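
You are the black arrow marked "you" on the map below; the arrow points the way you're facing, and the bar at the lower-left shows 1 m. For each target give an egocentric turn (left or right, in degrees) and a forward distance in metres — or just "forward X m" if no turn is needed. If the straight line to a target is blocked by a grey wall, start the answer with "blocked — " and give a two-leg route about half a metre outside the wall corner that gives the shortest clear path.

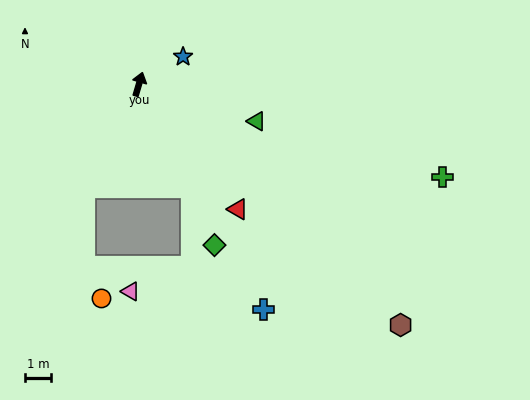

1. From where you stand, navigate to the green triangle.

turn right 91°, forward 4.7 m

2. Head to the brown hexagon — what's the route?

turn right 116°, forward 13.6 m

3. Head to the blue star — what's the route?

turn right 42°, forward 2.0 m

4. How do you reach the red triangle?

turn right 125°, forward 6.1 m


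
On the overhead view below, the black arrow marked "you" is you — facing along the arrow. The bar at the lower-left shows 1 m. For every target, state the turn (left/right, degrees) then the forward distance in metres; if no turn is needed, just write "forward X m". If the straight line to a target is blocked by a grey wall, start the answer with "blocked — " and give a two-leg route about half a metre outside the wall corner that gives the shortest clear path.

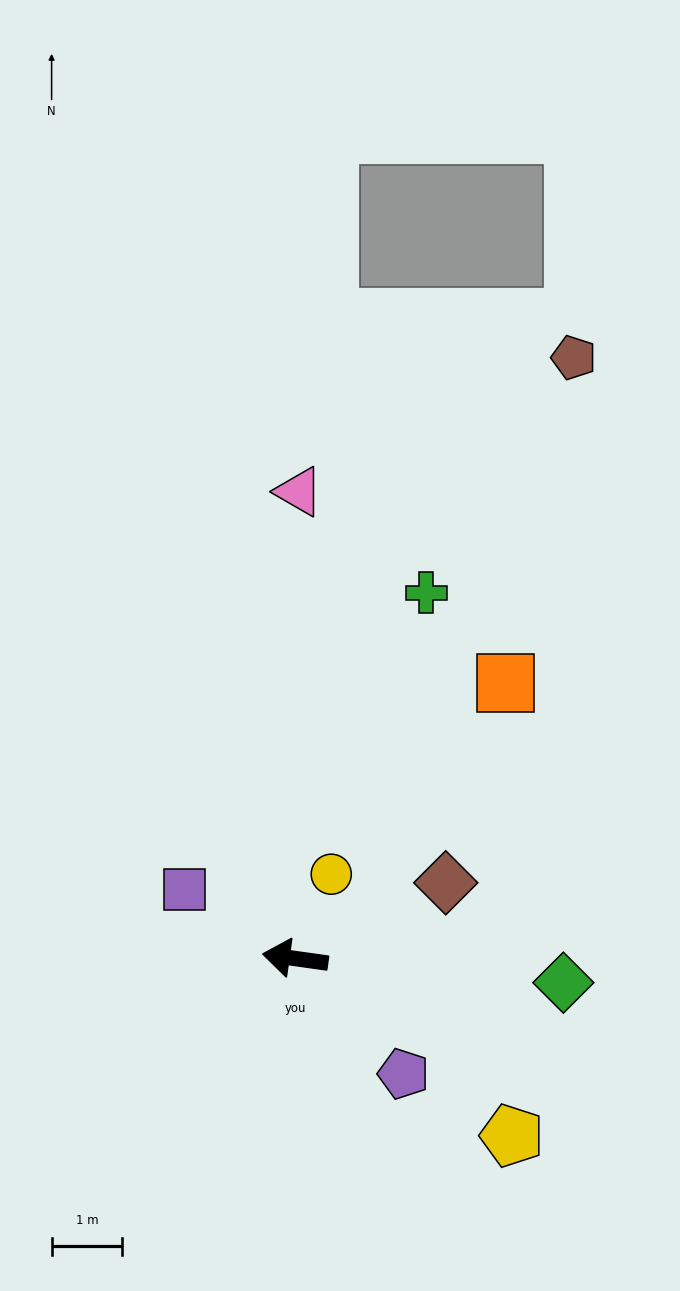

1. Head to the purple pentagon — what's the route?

turn left 141°, forward 2.2 m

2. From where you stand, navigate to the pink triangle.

turn right 82°, forward 6.6 m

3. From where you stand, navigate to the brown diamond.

turn right 145°, forward 2.4 m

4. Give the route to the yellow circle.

turn right 105°, forward 1.3 m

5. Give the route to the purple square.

turn right 24°, forward 1.8 m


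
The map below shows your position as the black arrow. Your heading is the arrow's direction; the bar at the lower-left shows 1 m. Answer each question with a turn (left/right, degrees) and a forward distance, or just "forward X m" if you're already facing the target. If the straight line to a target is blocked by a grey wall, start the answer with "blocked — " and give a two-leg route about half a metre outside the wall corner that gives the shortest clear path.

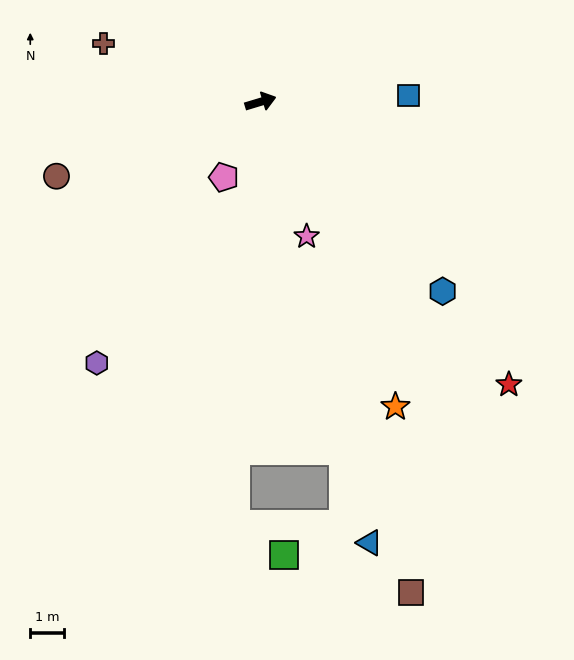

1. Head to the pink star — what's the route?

turn right 88°, forward 4.3 m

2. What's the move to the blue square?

turn right 14°, forward 4.4 m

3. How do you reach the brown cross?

turn left 143°, forward 5.0 m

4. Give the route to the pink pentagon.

turn right 133°, forward 2.5 m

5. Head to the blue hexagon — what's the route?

turn right 63°, forward 7.9 m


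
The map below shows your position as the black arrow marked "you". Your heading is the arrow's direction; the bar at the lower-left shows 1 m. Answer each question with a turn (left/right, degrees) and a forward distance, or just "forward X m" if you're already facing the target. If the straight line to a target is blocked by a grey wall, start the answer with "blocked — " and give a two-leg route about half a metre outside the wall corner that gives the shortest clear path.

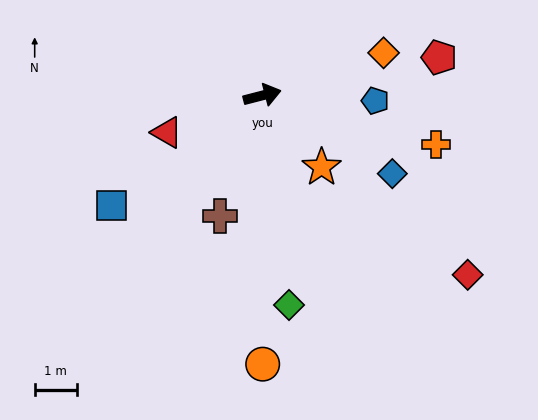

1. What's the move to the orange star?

turn right 65°, forward 2.2 m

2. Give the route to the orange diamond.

turn left 5°, forward 3.1 m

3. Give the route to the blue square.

turn right 158°, forward 4.5 m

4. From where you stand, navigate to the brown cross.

turn right 124°, forward 3.0 m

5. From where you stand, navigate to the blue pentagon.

turn right 17°, forward 2.7 m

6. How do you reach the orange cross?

turn right 30°, forward 4.3 m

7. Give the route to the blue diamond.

turn right 45°, forward 3.6 m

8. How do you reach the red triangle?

turn right 173°, forward 2.4 m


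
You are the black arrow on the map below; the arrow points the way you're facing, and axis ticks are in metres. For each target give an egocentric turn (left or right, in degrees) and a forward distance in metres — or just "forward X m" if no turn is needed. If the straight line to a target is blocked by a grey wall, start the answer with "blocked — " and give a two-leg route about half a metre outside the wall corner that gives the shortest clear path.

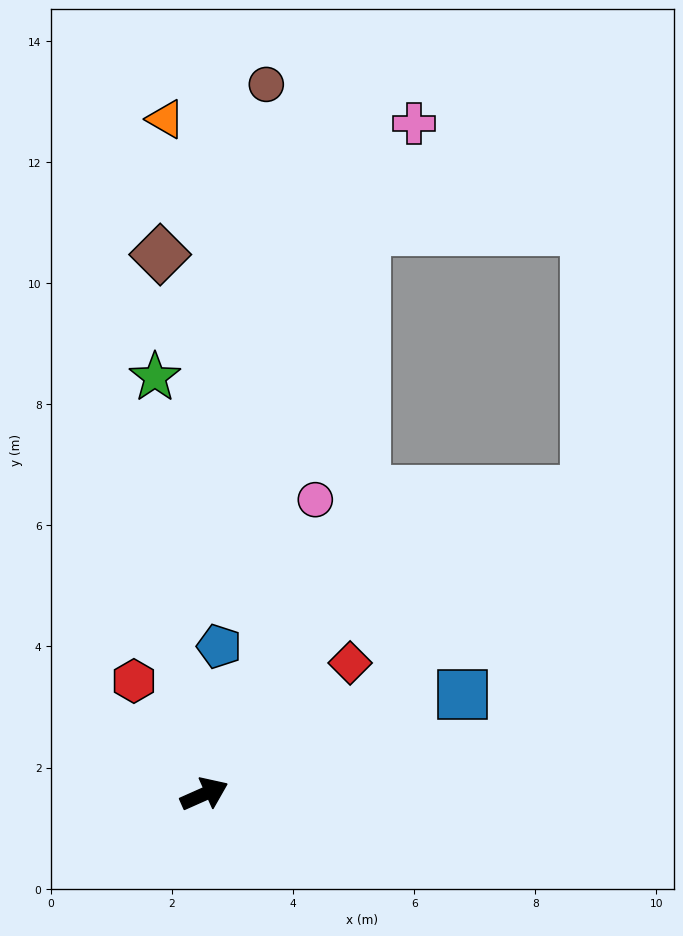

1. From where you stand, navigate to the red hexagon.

turn left 98°, forward 2.2 m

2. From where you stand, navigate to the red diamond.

turn left 18°, forward 3.2 m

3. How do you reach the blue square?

turn right 3°, forward 4.6 m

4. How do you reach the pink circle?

turn left 45°, forward 5.2 m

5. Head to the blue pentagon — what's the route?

turn left 60°, forward 2.5 m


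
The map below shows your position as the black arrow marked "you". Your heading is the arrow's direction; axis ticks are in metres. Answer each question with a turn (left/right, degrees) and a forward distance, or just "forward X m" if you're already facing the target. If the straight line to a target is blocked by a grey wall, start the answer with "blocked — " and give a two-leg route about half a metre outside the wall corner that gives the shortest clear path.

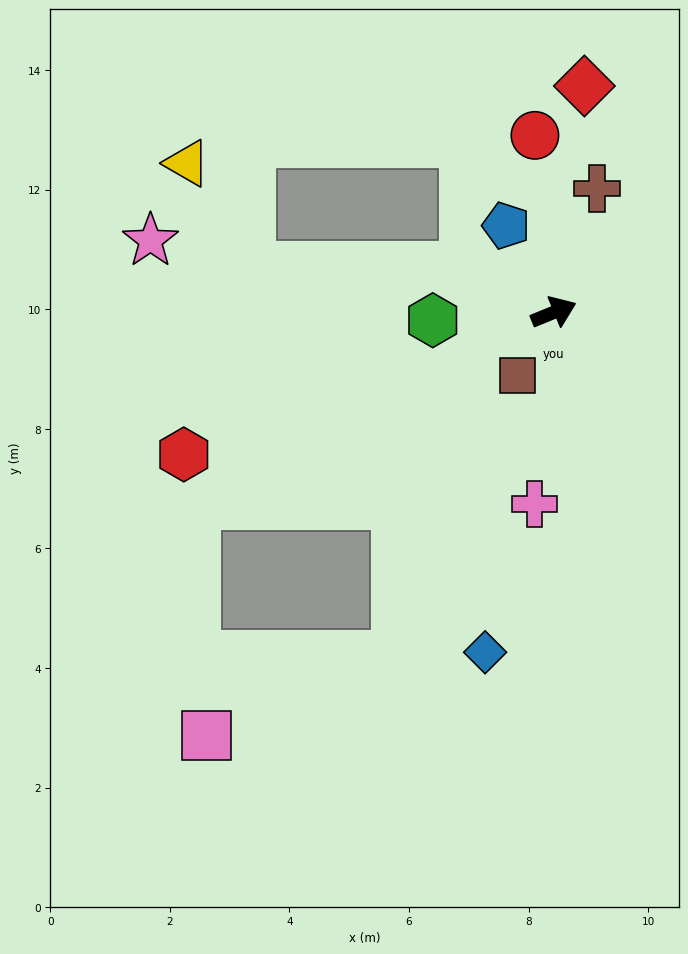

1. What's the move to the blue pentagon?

turn left 97°, forward 1.7 m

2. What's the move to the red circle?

turn left 74°, forward 3.0 m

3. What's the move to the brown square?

turn right 142°, forward 1.2 m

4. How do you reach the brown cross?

turn left 48°, forward 2.2 m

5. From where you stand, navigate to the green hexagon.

turn left 161°, forward 2.0 m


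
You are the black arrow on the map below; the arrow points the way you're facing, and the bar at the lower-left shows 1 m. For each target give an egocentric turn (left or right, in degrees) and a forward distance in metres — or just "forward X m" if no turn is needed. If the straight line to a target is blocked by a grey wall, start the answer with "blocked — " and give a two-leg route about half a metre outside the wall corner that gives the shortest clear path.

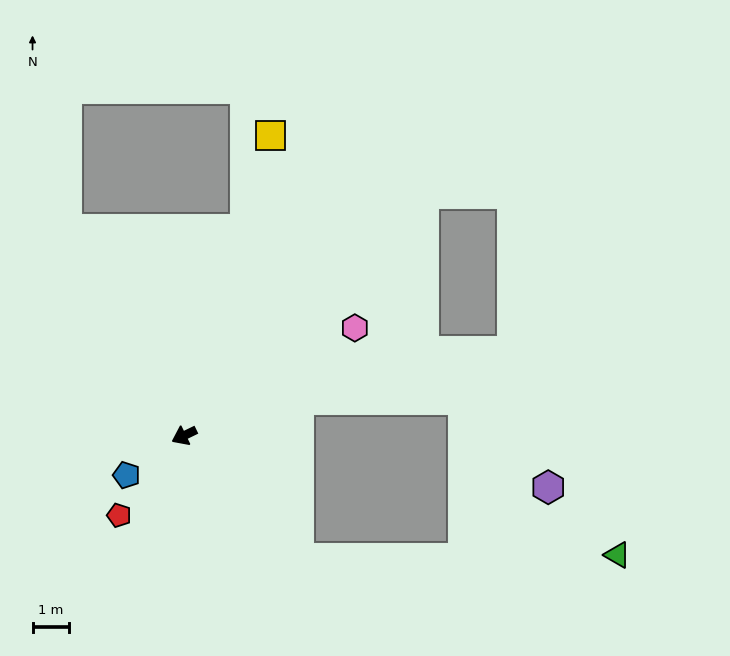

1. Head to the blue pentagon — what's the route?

turn left 9°, forward 1.9 m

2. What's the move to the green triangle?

blocked — turn left 107°, forward 4.6 m, then turn left 48°, forward 8.7 m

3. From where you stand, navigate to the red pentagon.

turn left 25°, forward 2.8 m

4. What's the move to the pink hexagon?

turn right 174°, forward 5.5 m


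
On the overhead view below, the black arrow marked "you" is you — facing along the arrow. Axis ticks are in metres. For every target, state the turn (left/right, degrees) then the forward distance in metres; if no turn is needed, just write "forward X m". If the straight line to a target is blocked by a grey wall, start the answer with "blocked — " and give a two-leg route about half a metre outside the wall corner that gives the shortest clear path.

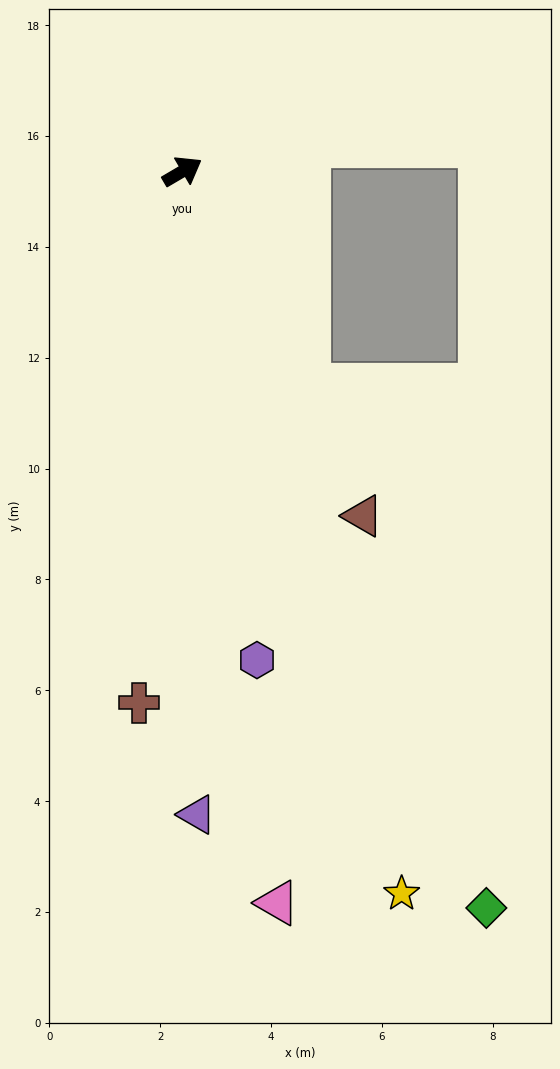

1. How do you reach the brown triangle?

turn right 93°, forward 7.0 m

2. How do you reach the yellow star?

turn right 104°, forward 13.6 m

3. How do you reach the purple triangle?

turn right 119°, forward 11.6 m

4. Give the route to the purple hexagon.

turn right 112°, forward 8.9 m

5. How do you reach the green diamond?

turn right 98°, forward 14.4 m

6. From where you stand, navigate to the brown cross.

turn right 125°, forward 9.6 m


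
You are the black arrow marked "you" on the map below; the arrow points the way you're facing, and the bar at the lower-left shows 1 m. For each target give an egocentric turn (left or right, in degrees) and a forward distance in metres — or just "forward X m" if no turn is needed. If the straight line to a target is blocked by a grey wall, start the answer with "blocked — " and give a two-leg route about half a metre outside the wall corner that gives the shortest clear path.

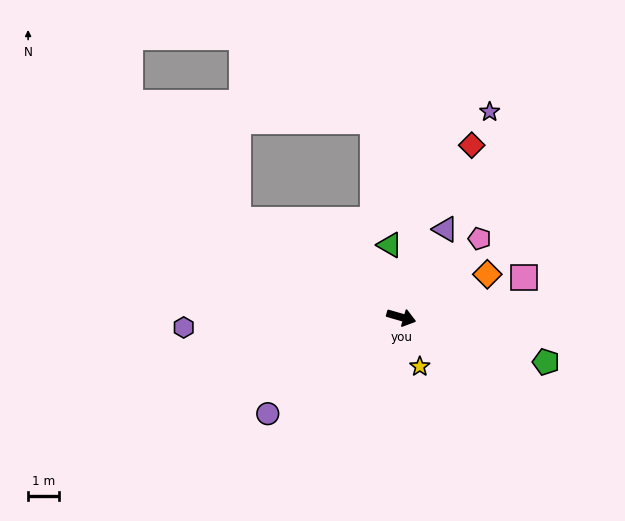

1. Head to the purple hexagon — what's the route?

turn right 161°, forward 7.1 m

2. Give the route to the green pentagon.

forward 4.9 m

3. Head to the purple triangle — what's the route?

turn left 80°, forward 3.2 m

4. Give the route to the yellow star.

turn right 53°, forward 1.7 m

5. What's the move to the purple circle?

turn right 128°, forward 5.3 m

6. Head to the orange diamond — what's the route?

turn left 43°, forward 3.1 m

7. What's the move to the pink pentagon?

turn left 61°, forward 3.6 m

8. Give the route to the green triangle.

turn left 115°, forward 2.4 m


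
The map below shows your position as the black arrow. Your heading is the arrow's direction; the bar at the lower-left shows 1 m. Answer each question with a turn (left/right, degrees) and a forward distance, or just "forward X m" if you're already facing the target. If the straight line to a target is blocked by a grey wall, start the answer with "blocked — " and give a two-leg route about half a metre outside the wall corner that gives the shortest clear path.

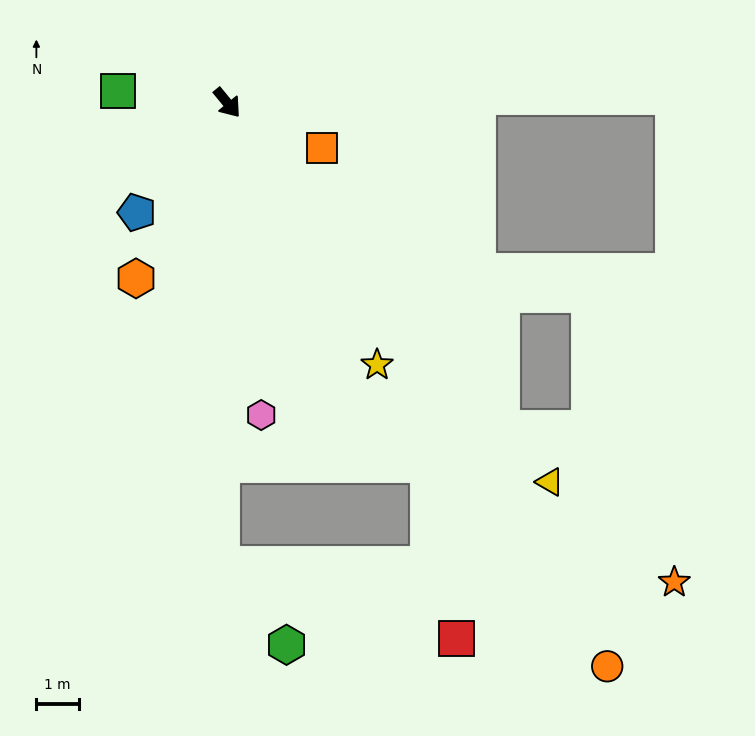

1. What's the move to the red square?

blocked — turn right 40°, forward 10.9 m, then turn left 73°, forward 5.8 m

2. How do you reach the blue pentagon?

turn right 79°, forward 3.4 m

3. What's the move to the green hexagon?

blocked — turn right 40°, forward 10.9 m, then turn left 39°, forward 2.4 m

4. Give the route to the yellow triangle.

forward 11.8 m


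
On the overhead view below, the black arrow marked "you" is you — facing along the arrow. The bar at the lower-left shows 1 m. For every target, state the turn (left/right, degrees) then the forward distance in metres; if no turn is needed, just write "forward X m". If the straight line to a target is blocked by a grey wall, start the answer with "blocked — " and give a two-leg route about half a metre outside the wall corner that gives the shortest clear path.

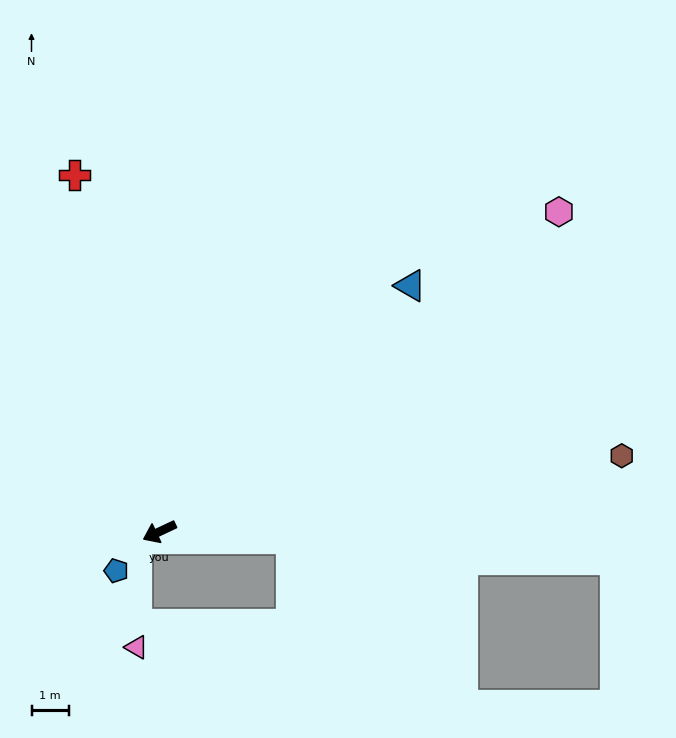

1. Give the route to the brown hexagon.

turn left 164°, forward 12.5 m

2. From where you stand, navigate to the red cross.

turn right 102°, forward 9.8 m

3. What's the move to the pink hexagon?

turn right 167°, forward 13.6 m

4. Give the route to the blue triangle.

turn right 161°, forward 9.4 m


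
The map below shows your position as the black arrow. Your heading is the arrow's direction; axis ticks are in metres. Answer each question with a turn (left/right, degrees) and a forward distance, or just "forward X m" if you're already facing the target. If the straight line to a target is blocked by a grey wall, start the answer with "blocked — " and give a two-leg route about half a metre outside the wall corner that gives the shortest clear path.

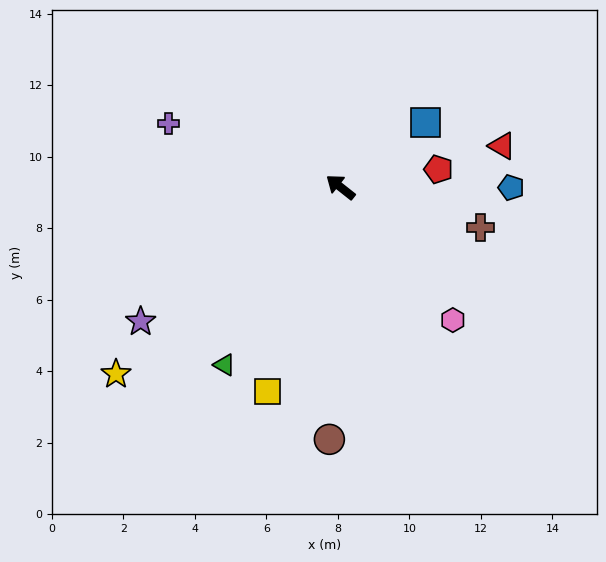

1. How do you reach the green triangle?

turn left 95°, forward 5.9 m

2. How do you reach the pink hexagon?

turn left 169°, forward 4.9 m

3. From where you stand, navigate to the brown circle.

turn left 126°, forward 7.1 m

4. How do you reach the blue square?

turn right 105°, forward 3.0 m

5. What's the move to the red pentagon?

turn right 131°, forward 2.8 m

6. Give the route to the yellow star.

turn left 78°, forward 8.2 m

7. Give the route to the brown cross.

turn right 158°, forward 4.1 m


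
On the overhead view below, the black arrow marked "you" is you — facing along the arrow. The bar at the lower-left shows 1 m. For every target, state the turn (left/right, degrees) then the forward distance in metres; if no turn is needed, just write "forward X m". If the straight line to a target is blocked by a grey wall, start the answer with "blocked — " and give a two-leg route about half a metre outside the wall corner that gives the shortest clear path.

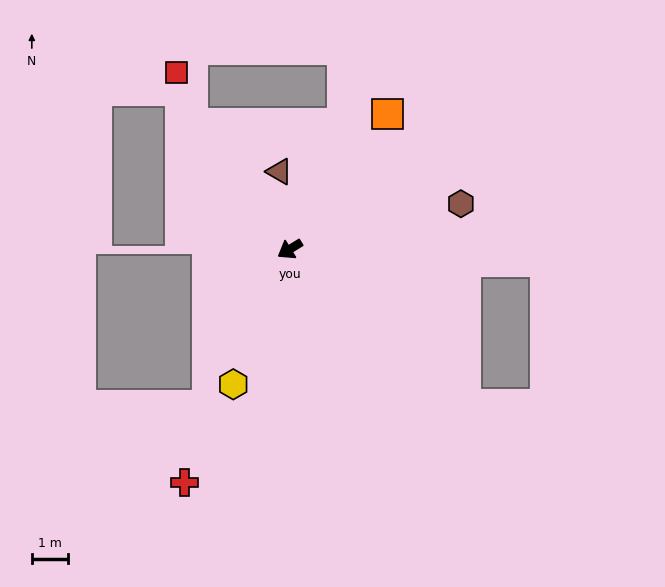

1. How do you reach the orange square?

turn right 157°, forward 4.6 m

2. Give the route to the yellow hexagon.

turn left 36°, forward 4.0 m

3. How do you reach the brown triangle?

turn right 114°, forward 2.1 m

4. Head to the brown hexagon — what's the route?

turn left 163°, forward 4.9 m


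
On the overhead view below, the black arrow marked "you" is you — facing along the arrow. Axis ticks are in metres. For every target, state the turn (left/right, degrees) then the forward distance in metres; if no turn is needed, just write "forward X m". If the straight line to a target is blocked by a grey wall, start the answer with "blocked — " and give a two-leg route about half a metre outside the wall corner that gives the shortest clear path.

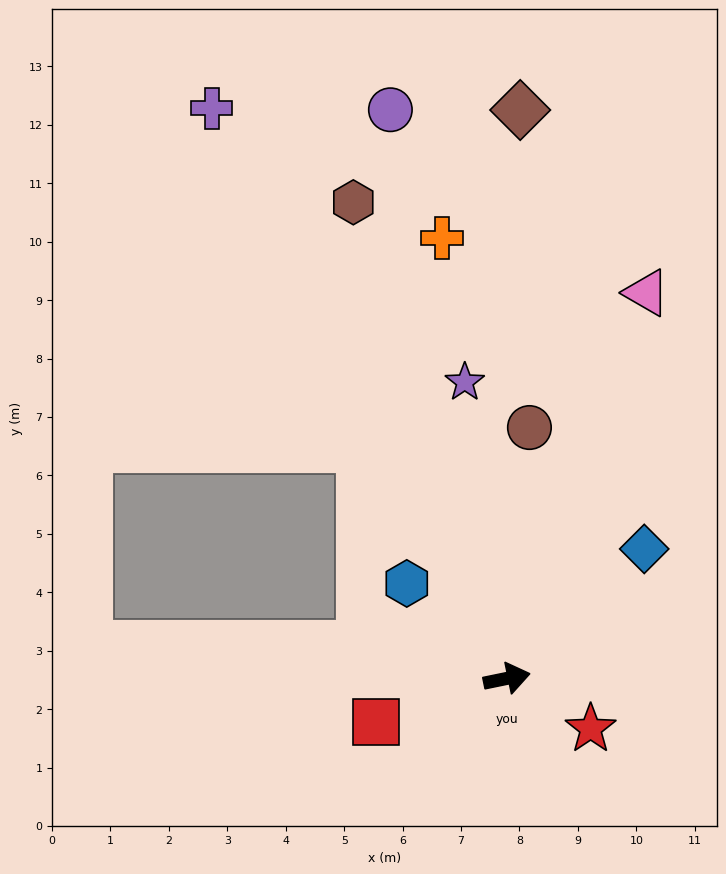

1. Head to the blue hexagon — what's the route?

turn left 125°, forward 2.4 m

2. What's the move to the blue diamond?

turn left 32°, forward 3.2 m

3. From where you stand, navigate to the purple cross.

turn left 106°, forward 11.0 m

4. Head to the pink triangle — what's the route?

turn left 58°, forward 7.0 m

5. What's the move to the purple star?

turn left 86°, forward 5.1 m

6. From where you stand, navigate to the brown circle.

turn left 73°, forward 4.3 m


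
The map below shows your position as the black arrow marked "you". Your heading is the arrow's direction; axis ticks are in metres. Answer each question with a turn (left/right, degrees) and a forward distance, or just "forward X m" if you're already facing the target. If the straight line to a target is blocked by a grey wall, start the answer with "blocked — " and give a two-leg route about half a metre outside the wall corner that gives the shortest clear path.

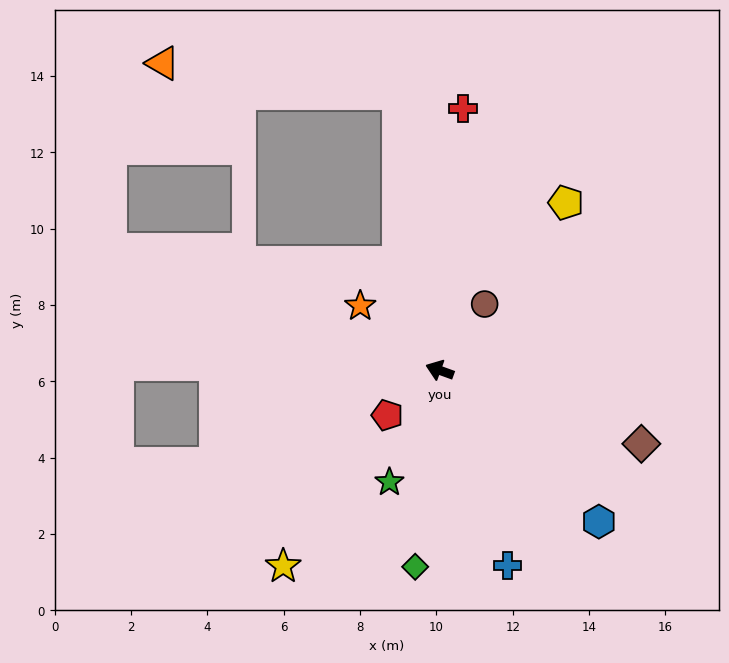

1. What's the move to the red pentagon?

turn left 61°, forward 1.8 m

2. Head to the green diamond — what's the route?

turn left 103°, forward 5.2 m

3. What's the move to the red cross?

turn right 75°, forward 6.9 m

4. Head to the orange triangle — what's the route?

blocked — turn right 61°, forward 7.3 m, then turn left 74°, forward 6.2 m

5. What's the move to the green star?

turn left 86°, forward 3.2 m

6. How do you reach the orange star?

turn right 19°, forward 2.7 m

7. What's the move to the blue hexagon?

turn left 156°, forward 5.8 m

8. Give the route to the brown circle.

turn right 104°, forward 2.1 m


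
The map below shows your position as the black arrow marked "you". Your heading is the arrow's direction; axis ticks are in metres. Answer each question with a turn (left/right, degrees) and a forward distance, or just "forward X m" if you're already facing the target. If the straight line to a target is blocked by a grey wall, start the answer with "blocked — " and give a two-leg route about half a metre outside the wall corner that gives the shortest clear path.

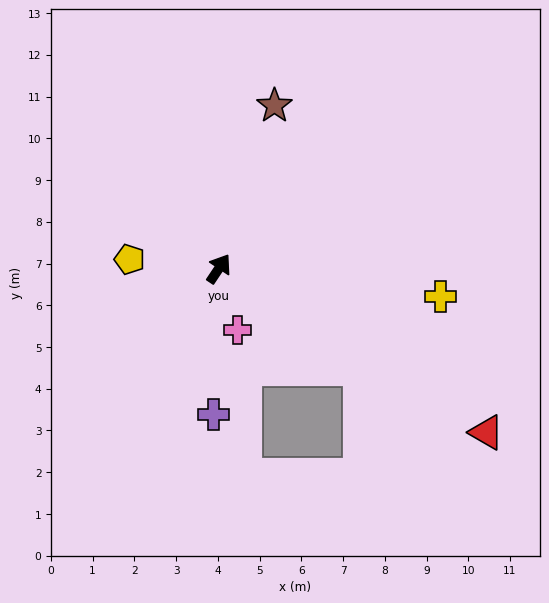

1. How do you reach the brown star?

turn left 15°, forward 4.1 m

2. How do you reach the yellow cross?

turn right 63°, forward 5.4 m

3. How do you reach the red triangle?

turn right 88°, forward 7.5 m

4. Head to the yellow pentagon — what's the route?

turn left 118°, forward 2.1 m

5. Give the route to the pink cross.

turn right 129°, forward 1.5 m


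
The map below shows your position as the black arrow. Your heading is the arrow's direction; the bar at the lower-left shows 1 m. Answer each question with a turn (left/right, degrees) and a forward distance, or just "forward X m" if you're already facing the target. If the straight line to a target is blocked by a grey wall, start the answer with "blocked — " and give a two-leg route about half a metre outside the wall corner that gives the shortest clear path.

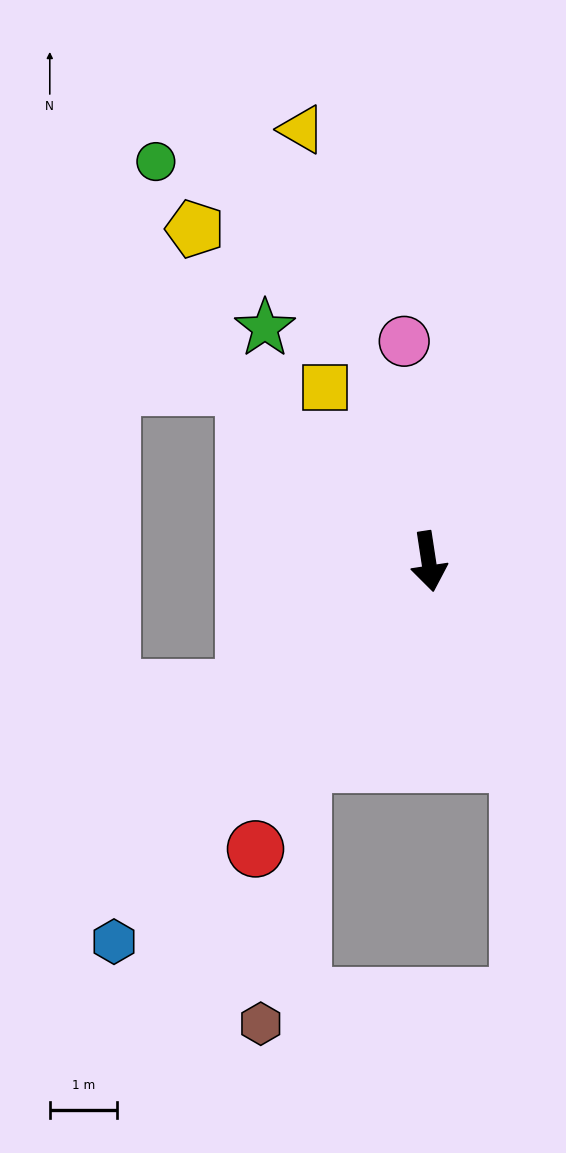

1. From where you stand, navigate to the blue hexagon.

turn right 48°, forward 7.4 m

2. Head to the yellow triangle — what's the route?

turn right 172°, forward 6.7 m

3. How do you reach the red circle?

turn right 40°, forward 5.0 m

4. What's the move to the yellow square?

turn right 158°, forward 3.0 m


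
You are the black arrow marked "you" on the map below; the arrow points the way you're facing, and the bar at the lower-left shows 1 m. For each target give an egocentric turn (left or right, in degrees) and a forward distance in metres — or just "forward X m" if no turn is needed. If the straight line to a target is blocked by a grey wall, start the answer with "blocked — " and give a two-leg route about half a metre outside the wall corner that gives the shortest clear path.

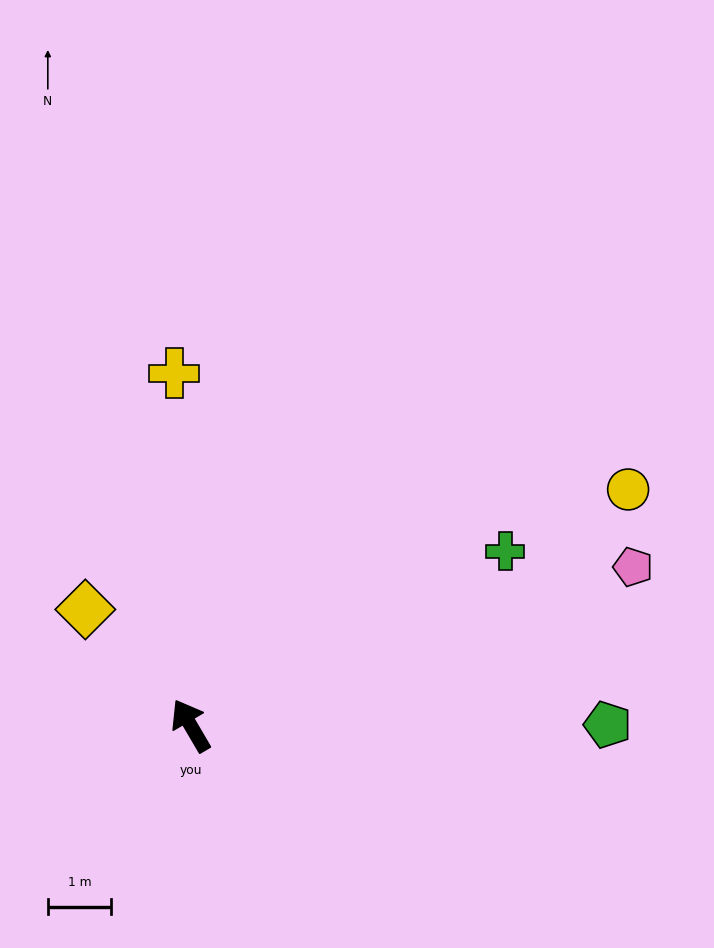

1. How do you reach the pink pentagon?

turn right 101°, forward 7.4 m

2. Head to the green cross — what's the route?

turn right 91°, forward 5.7 m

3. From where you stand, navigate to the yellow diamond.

turn left 12°, forward 2.5 m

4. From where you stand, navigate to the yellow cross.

turn right 28°, forward 5.6 m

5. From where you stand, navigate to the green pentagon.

turn right 120°, forward 6.6 m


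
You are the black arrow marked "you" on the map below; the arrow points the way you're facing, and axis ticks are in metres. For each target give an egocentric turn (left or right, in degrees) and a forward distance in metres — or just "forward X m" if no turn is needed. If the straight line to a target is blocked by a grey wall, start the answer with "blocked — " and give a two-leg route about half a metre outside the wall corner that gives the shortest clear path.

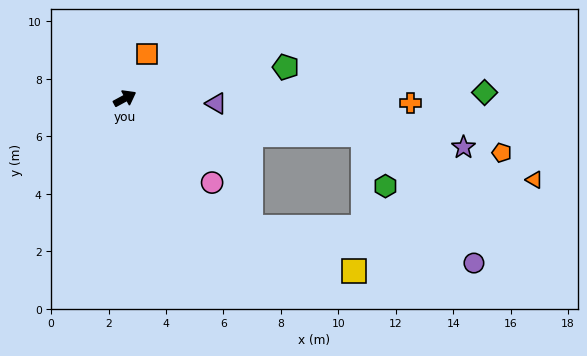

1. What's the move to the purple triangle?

turn right 32°, forward 3.2 m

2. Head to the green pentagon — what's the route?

turn right 17°, forward 5.7 m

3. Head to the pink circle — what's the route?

turn right 72°, forward 4.2 m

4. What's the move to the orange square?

turn left 35°, forward 1.7 m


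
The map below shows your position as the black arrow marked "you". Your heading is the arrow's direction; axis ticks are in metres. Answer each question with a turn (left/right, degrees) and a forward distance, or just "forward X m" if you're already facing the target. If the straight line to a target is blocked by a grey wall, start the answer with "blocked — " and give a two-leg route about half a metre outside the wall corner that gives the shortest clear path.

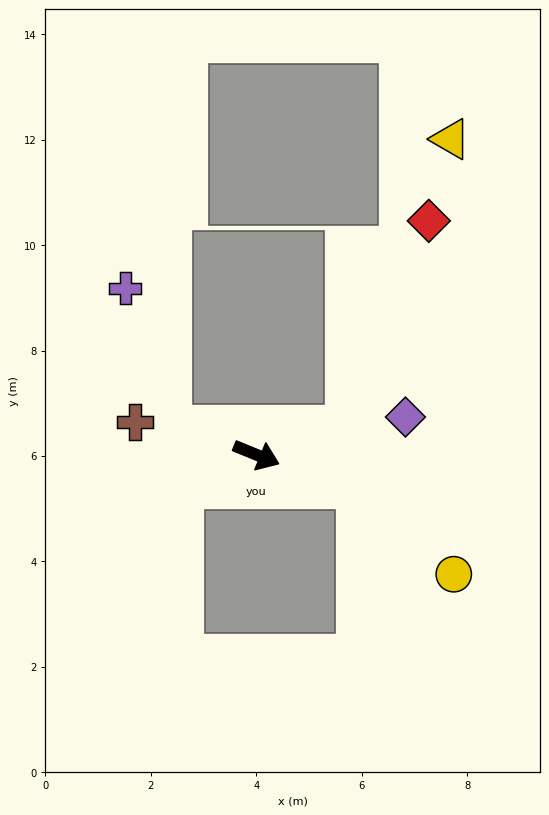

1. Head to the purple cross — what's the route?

blocked — turn right 175°, forward 1.7 m, then turn right 55°, forward 2.8 m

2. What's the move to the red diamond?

blocked — turn left 39°, forward 1.8 m, then turn left 52°, forward 4.2 m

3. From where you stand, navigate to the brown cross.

turn right 173°, forward 2.4 m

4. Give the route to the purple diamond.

turn left 36°, forward 2.9 m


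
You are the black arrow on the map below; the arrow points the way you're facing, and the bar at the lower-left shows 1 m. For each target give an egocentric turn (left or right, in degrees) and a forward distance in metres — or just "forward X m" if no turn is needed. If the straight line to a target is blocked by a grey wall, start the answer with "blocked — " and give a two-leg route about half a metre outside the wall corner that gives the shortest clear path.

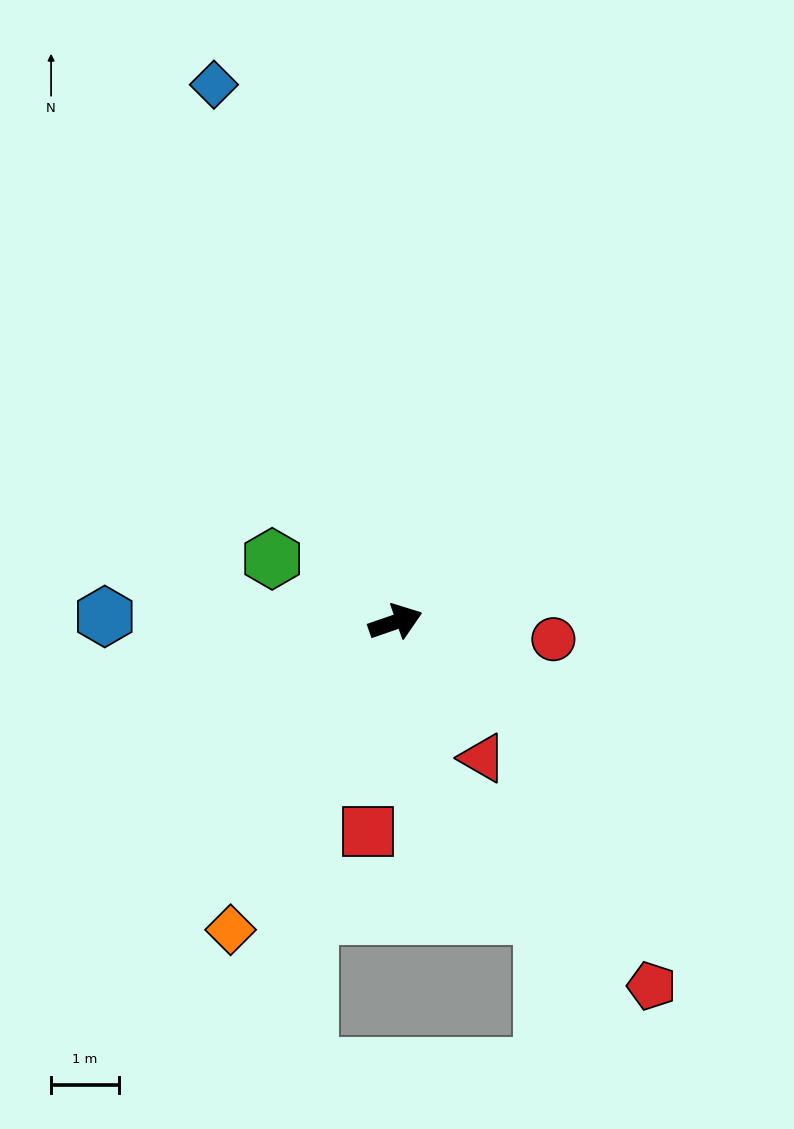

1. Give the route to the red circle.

turn right 25°, forward 2.3 m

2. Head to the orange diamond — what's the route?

turn right 137°, forward 5.2 m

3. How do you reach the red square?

turn right 117°, forward 3.1 m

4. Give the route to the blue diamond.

turn left 90°, forward 8.4 m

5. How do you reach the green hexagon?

turn left 134°, forward 2.0 m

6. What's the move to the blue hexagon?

turn left 160°, forward 4.3 m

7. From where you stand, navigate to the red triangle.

turn right 76°, forward 2.4 m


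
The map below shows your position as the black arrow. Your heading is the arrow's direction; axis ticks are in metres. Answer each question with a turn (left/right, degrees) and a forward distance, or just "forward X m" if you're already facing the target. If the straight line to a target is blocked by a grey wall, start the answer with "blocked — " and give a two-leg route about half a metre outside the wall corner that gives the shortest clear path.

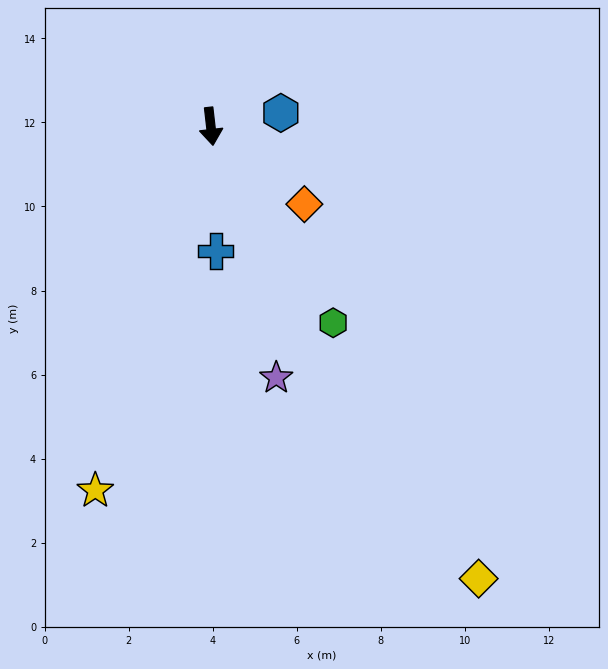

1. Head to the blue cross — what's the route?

turn right 4°, forward 3.0 m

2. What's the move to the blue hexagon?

turn left 94°, forward 1.7 m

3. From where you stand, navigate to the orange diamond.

turn left 44°, forward 2.9 m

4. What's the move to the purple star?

turn left 8°, forward 6.2 m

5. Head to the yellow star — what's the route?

turn right 24°, forward 9.1 m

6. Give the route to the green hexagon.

turn left 25°, forward 5.5 m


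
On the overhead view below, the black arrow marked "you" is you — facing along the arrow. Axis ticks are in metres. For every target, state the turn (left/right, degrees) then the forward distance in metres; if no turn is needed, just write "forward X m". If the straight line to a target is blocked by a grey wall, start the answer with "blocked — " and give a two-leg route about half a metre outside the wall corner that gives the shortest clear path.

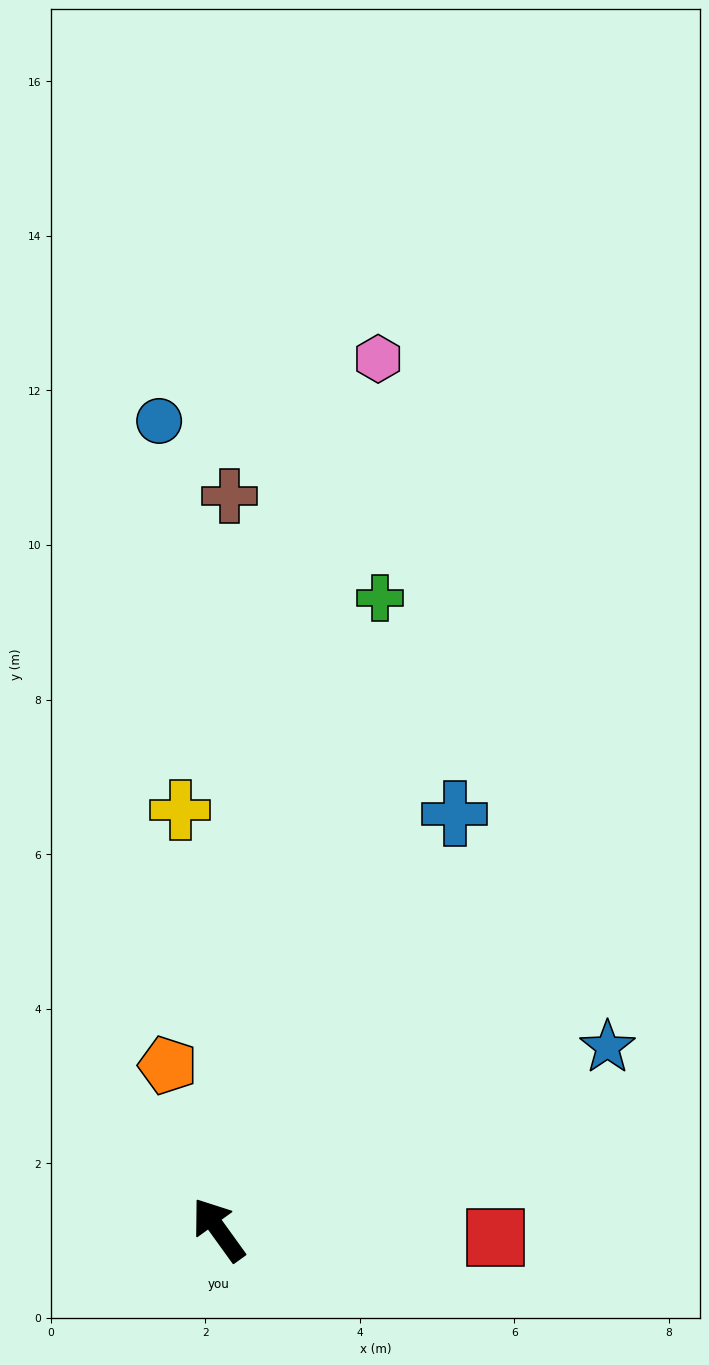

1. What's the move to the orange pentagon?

turn right 19°, forward 2.2 m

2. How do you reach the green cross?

turn right 50°, forward 8.4 m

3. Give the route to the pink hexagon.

turn right 46°, forward 11.5 m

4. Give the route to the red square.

turn right 127°, forward 3.6 m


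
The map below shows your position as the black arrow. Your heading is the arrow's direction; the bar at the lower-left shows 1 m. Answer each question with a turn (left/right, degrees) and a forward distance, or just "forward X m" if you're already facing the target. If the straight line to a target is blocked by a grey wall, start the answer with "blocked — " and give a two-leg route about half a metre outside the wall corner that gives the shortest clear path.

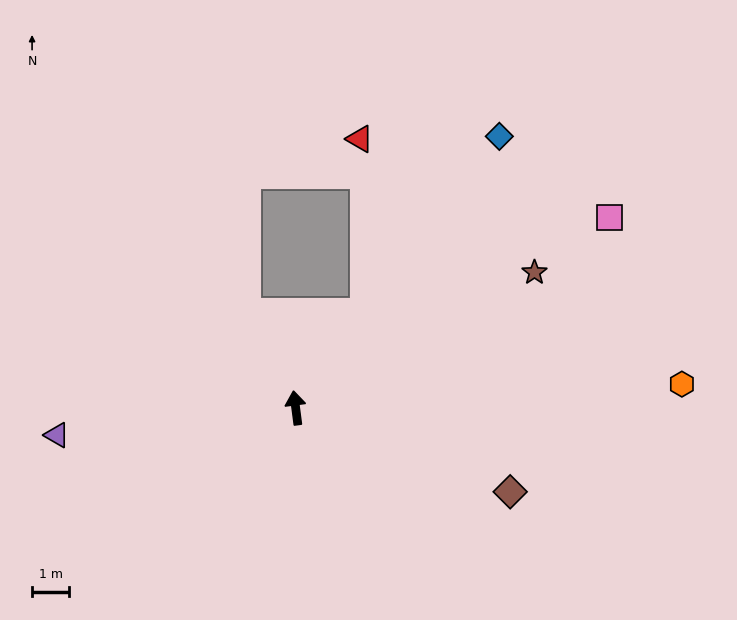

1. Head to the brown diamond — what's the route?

turn right 119°, forward 6.2 m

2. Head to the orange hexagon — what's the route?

turn right 94°, forward 10.5 m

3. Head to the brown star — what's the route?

turn right 68°, forward 7.4 m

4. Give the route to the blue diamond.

turn right 44°, forward 9.2 m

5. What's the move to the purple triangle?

turn left 89°, forward 6.5 m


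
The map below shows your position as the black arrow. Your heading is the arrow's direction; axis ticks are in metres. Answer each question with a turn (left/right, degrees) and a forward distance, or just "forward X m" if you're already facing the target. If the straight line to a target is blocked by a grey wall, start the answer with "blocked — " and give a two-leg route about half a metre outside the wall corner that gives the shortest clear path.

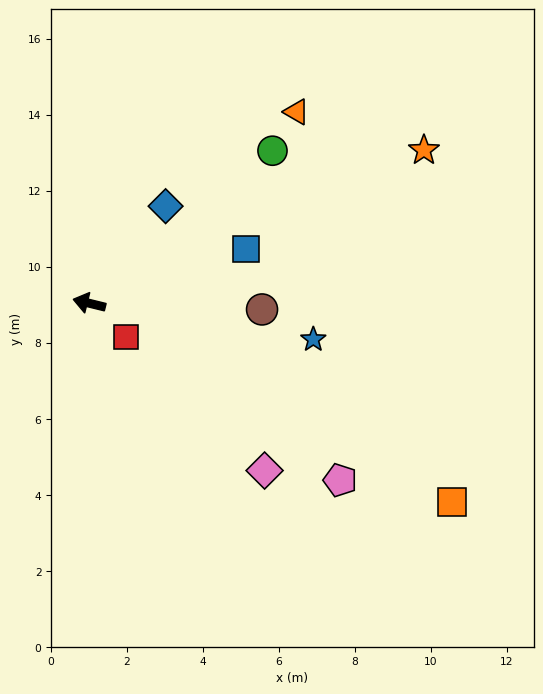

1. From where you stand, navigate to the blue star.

turn right 175°, forward 6.0 m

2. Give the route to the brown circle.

turn right 168°, forward 4.5 m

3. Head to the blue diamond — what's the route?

turn right 114°, forward 3.2 m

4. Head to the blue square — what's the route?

turn right 147°, forward 4.4 m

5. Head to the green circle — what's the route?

turn right 126°, forward 6.3 m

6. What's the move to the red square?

turn left 151°, forward 1.3 m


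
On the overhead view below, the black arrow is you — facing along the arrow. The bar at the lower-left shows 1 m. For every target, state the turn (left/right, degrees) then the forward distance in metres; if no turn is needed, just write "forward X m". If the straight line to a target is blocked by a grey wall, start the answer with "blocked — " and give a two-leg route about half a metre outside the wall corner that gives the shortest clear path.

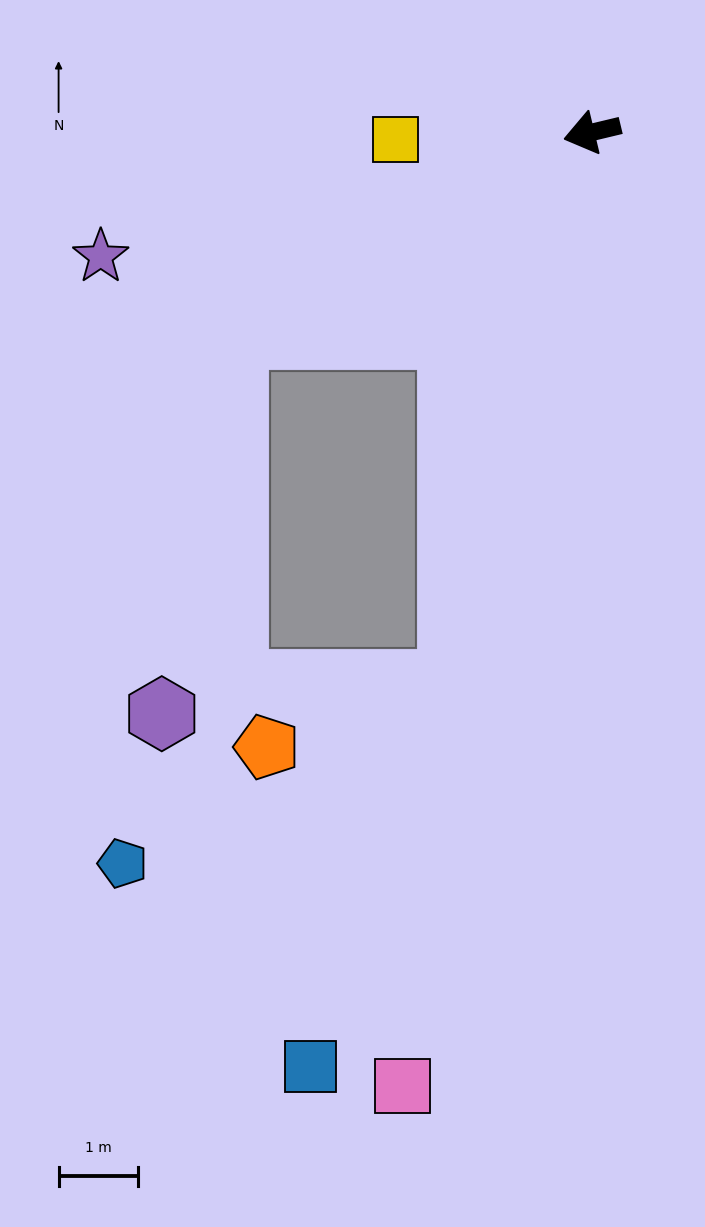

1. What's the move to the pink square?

turn left 65°, forward 12.3 m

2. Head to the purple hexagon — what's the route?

blocked — turn left 16°, forward 5.2 m, then turn left 50°, forward 4.9 m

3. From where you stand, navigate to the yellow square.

turn right 11°, forward 2.5 m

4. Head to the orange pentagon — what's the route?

blocked — turn left 62°, forward 7.2 m, then turn right 57°, forward 2.5 m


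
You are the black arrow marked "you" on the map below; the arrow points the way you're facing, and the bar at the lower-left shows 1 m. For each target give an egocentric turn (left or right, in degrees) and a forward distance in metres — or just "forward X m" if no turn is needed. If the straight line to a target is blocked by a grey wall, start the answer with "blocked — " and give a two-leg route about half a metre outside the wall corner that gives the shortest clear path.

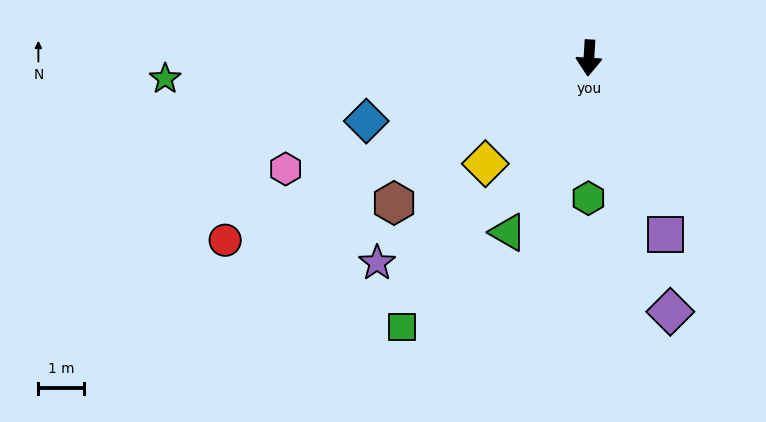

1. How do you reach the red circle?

turn right 60°, forward 8.9 m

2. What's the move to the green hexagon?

turn left 3°, forward 3.1 m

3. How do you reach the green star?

turn right 84°, forward 9.3 m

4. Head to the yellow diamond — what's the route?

turn right 41°, forward 3.2 m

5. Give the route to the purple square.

turn left 27°, forward 4.2 m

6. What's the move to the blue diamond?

turn right 71°, forward 5.1 m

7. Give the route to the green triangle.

turn right 21°, forward 4.2 m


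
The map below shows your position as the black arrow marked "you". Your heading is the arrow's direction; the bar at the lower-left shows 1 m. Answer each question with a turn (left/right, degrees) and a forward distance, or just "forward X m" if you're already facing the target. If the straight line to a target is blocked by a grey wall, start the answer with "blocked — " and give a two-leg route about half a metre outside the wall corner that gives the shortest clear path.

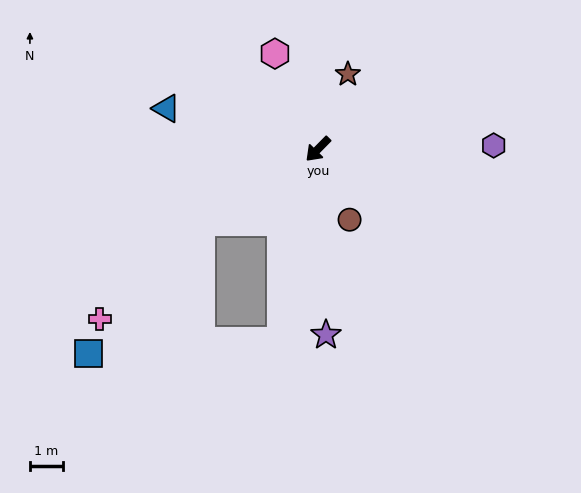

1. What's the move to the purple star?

turn left 47°, forward 5.6 m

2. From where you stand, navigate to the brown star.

turn right 157°, forward 2.4 m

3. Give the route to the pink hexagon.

turn right 111°, forward 3.2 m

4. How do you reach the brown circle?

turn left 69°, forward 2.3 m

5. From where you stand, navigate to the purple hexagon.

turn left 136°, forward 5.3 m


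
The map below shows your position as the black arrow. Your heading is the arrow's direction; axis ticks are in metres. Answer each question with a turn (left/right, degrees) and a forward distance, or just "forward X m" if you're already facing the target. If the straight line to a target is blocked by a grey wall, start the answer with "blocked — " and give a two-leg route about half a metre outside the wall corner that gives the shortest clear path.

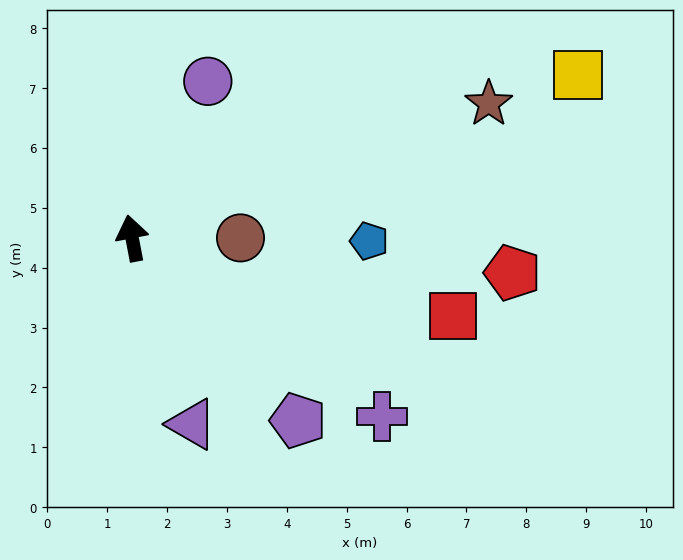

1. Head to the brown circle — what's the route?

turn right 101°, forward 1.8 m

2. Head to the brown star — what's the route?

turn right 80°, forward 6.4 m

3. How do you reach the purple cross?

turn right 136°, forward 5.1 m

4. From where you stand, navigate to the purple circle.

turn right 37°, forward 2.9 m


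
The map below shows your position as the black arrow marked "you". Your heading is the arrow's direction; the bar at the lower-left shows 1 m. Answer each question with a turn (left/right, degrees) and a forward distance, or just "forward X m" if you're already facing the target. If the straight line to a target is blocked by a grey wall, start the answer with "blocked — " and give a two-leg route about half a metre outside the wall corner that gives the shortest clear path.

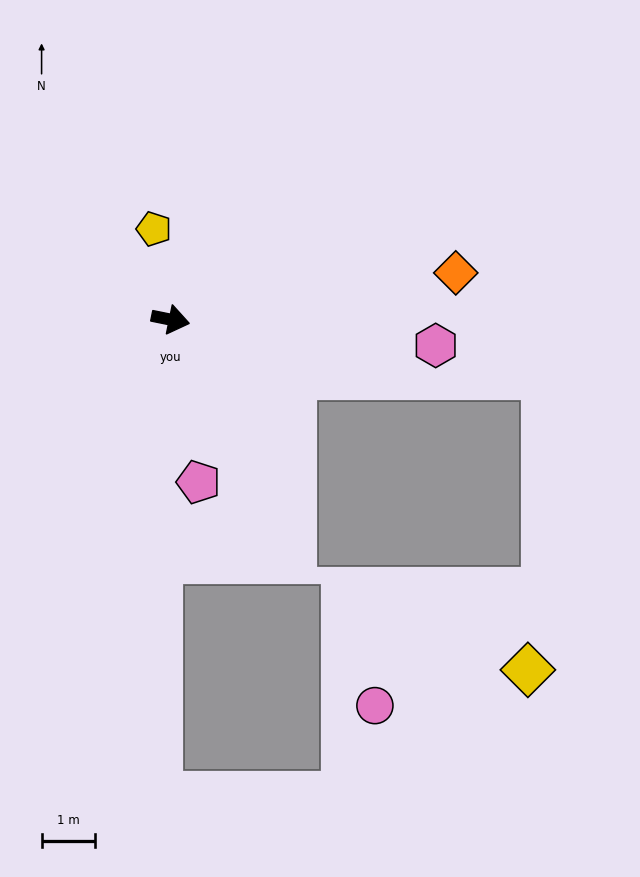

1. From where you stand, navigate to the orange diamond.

turn left 21°, forward 5.4 m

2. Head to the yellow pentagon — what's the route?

turn left 112°, forward 1.7 m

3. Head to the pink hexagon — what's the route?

turn left 6°, forward 5.0 m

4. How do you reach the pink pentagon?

turn right 69°, forward 3.1 m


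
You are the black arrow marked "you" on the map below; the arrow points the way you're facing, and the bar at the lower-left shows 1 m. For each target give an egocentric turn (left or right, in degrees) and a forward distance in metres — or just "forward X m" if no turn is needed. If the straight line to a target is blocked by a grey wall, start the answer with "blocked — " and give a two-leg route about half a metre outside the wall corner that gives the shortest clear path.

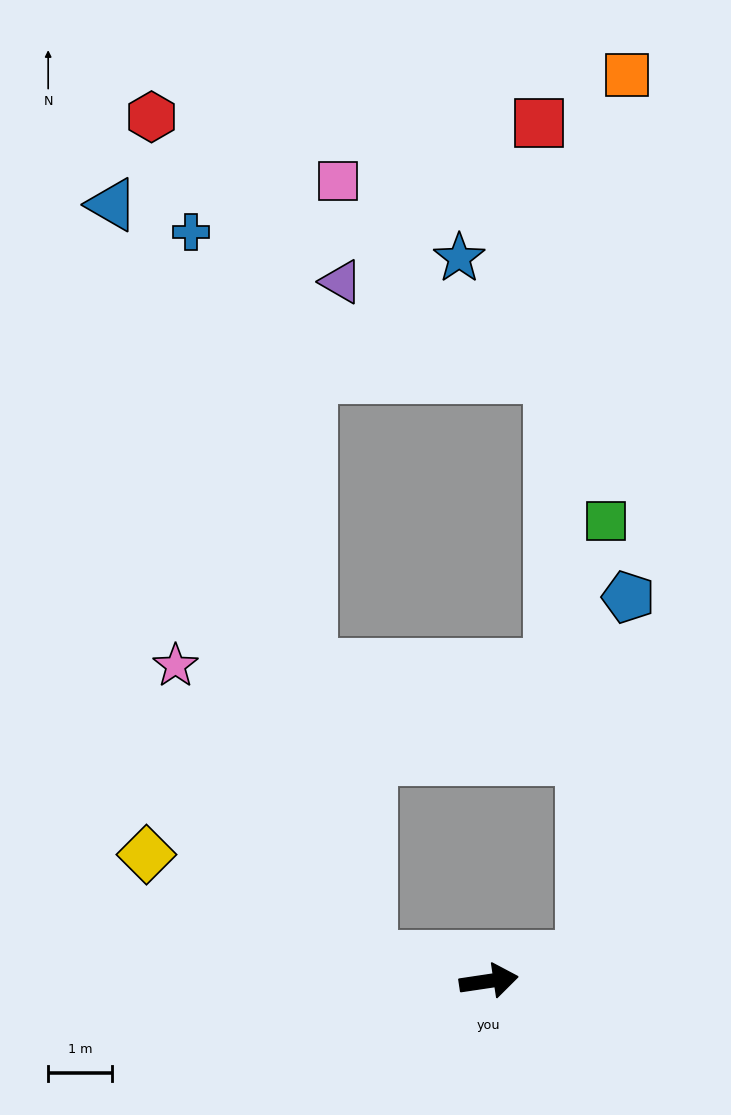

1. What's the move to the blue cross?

blocked — turn left 160°, forward 1.9 m, then turn right 65°, forward 11.8 m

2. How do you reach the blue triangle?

blocked — turn left 160°, forward 1.9 m, then turn right 60°, forward 12.6 m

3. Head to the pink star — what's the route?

blocked — turn left 160°, forward 1.9 m, then turn right 45°, forward 5.5 m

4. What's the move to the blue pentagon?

blocked — turn left 6°, forward 1.5 m, then turn left 68°, forward 5.7 m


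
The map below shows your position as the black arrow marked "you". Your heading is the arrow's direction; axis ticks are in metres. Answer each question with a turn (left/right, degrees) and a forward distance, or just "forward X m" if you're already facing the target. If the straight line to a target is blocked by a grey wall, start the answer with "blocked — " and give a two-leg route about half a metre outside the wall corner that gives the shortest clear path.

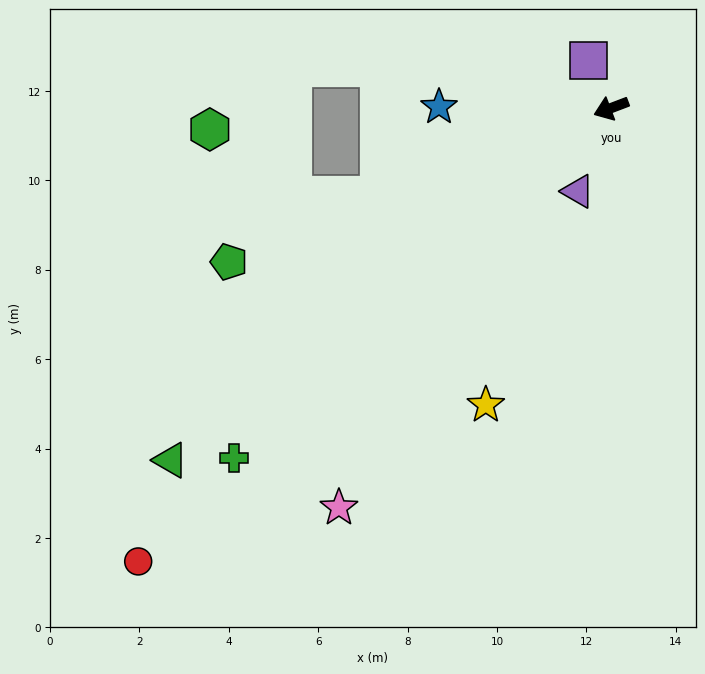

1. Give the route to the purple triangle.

turn left 47°, forward 2.0 m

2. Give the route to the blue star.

turn right 21°, forward 3.8 m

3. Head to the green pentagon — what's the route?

forward 9.2 m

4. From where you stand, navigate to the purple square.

turn right 85°, forward 1.2 m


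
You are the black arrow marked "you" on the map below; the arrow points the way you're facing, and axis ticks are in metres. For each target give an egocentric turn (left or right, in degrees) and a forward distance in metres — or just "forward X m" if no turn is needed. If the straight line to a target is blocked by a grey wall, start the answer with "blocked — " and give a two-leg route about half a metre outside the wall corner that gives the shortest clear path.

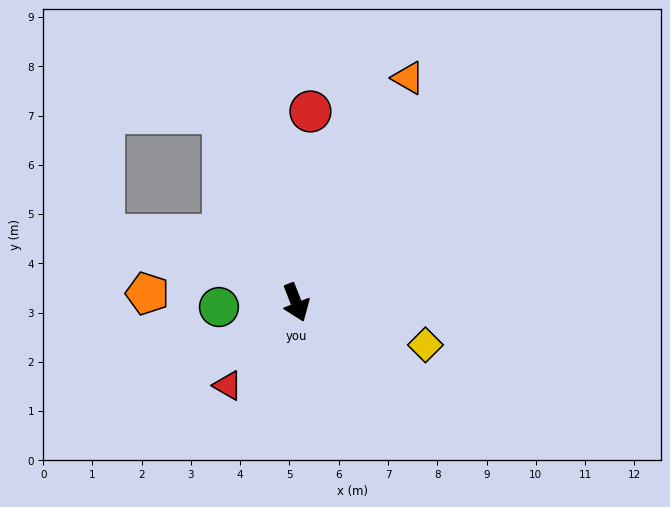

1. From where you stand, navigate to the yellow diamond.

turn left 50°, forward 2.8 m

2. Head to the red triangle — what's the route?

turn right 61°, forward 2.2 m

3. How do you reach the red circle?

turn left 154°, forward 3.9 m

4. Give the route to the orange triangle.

turn left 132°, forward 5.1 m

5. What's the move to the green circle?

turn right 108°, forward 1.6 m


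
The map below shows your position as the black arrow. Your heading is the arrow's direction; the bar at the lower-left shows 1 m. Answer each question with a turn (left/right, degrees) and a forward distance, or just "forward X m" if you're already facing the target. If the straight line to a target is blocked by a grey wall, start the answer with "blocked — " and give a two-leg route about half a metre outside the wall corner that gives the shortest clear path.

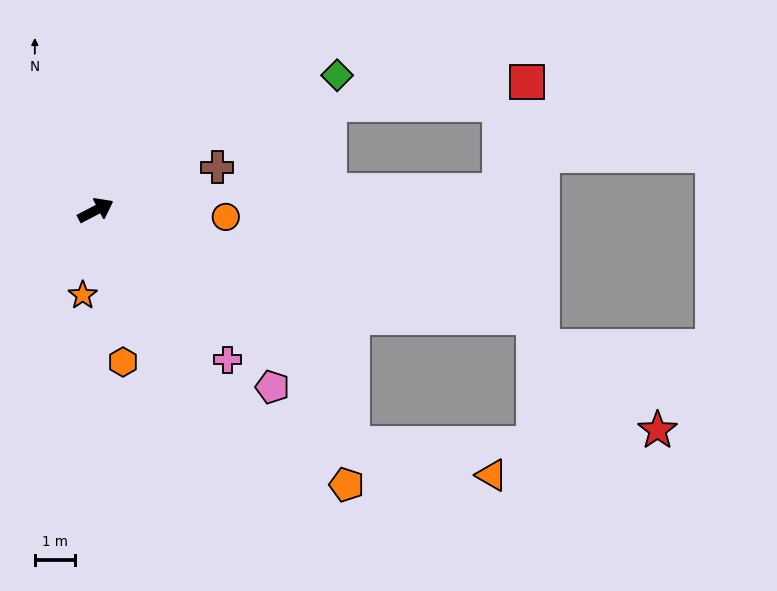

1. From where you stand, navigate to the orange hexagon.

turn right 107°, forward 3.9 m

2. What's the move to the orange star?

turn right 126°, forward 2.1 m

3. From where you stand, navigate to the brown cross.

turn right 8°, forward 3.2 m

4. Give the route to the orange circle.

turn right 30°, forward 3.3 m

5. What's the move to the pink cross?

turn right 76°, forward 5.0 m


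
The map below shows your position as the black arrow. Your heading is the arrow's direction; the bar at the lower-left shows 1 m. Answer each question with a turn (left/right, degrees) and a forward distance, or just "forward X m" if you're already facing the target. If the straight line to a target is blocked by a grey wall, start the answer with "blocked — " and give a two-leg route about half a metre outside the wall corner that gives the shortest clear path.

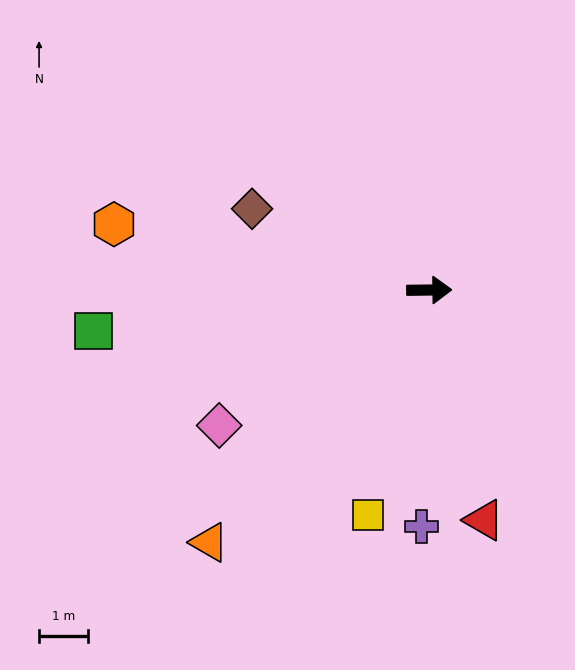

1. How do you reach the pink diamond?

turn right 148°, forward 5.1 m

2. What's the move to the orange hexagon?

turn left 168°, forward 6.6 m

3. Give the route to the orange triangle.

turn right 132°, forward 6.8 m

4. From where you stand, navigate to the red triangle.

turn right 77°, forward 4.8 m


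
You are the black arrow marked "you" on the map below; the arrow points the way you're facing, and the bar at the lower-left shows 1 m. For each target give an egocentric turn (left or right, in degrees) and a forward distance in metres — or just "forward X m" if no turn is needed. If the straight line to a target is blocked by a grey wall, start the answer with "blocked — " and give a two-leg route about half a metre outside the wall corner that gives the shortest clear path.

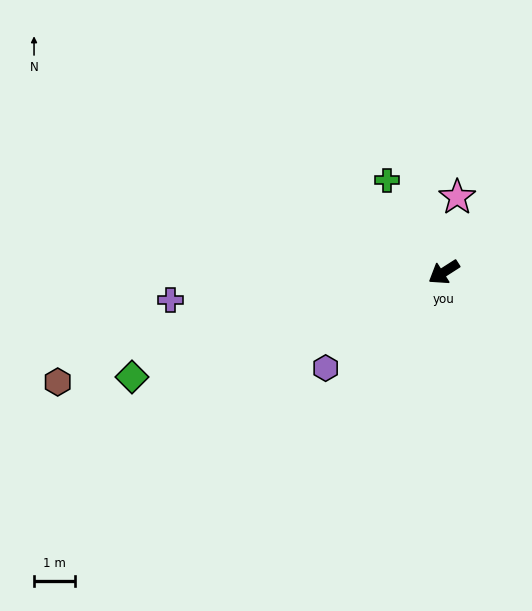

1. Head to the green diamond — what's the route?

turn right 14°, forward 8.0 m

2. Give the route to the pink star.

turn right 133°, forward 1.9 m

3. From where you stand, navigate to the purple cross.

turn right 27°, forward 6.7 m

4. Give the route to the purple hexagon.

turn left 6°, forward 3.7 m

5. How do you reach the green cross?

turn right 91°, forward 2.6 m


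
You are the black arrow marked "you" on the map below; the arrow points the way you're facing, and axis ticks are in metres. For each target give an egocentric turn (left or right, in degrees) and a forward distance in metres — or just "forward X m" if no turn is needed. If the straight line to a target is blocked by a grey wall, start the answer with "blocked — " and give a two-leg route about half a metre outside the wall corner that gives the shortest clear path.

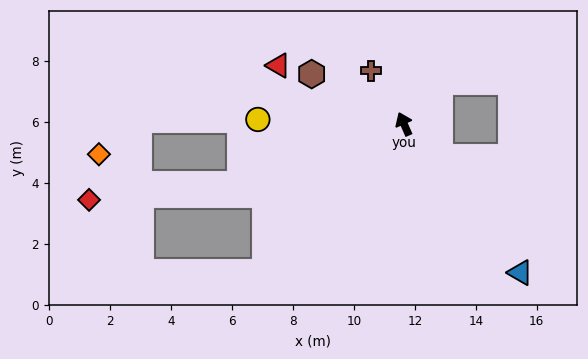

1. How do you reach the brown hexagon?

turn left 38°, forward 3.4 m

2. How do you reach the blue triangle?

turn right 166°, forward 6.2 m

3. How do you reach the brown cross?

turn left 8°, forward 2.1 m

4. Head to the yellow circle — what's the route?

turn left 65°, forward 4.8 m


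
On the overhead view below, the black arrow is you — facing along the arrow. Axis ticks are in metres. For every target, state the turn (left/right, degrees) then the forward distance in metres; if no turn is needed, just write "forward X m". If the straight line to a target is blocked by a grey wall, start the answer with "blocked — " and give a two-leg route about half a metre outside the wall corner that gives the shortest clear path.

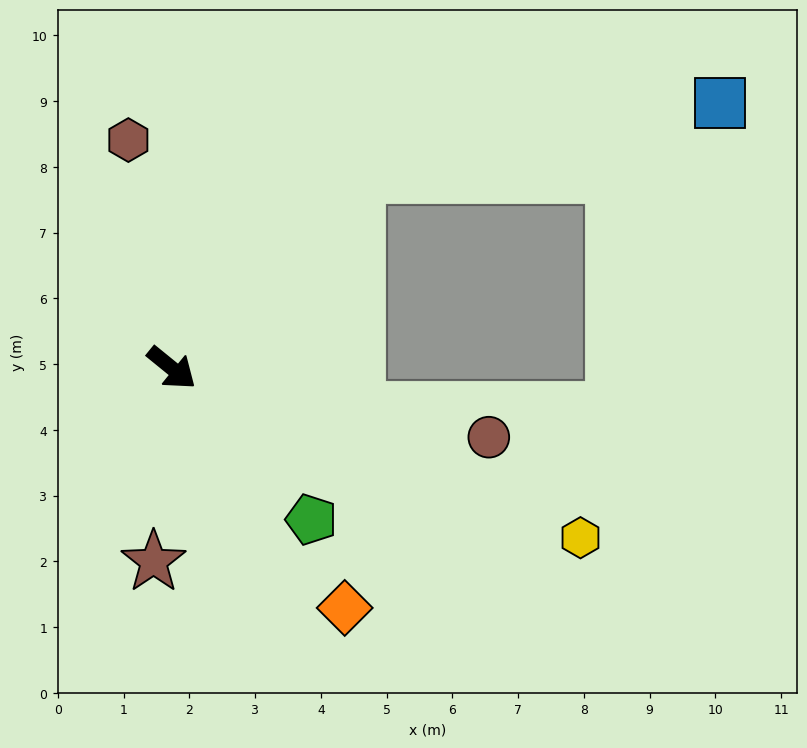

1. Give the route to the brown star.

turn right 56°, forward 3.0 m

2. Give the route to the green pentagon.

turn right 8°, forward 3.1 m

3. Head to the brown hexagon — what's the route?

turn left 140°, forward 3.5 m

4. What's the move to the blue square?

blocked — turn left 85°, forward 4.1 m, then turn right 35°, forward 5.6 m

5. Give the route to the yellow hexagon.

turn left 17°, forward 6.7 m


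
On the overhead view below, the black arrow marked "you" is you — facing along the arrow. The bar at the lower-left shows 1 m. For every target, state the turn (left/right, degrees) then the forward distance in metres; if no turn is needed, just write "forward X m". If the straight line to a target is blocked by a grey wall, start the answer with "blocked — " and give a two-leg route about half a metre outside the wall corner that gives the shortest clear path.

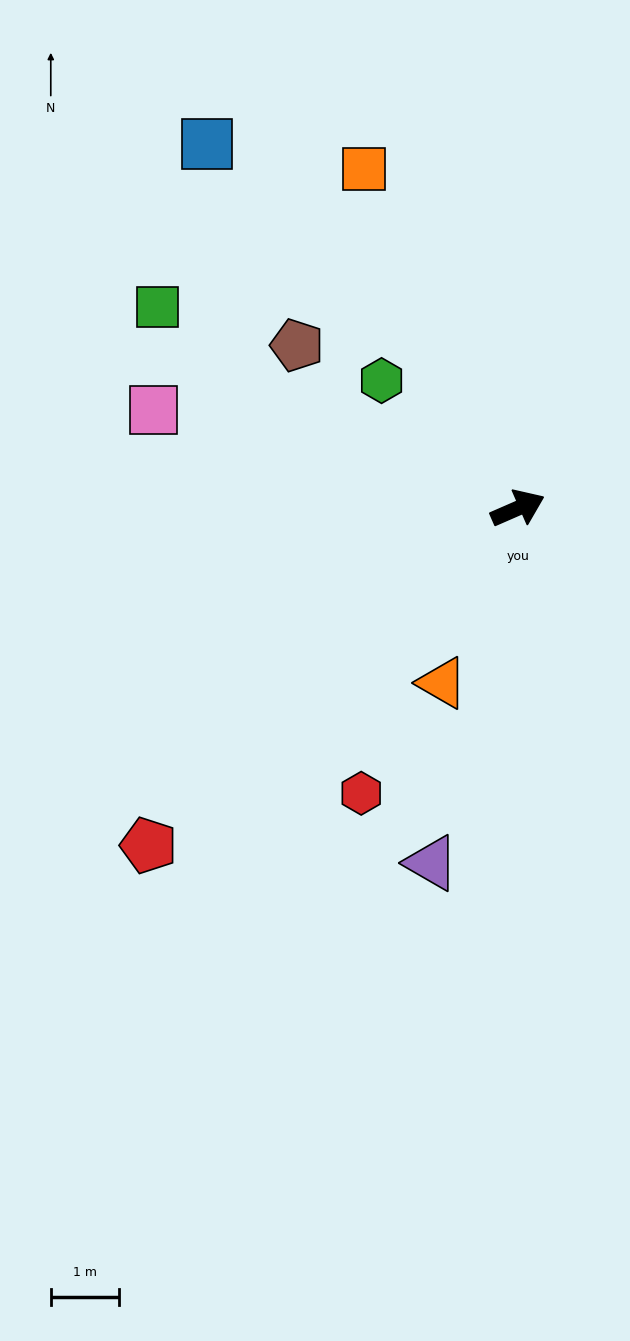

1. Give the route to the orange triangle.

turn right 137°, forward 2.8 m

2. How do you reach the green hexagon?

turn left 113°, forward 2.7 m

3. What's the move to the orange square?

turn left 91°, forward 5.5 m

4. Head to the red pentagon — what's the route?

turn right 161°, forward 7.4 m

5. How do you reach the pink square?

turn left 141°, forward 5.5 m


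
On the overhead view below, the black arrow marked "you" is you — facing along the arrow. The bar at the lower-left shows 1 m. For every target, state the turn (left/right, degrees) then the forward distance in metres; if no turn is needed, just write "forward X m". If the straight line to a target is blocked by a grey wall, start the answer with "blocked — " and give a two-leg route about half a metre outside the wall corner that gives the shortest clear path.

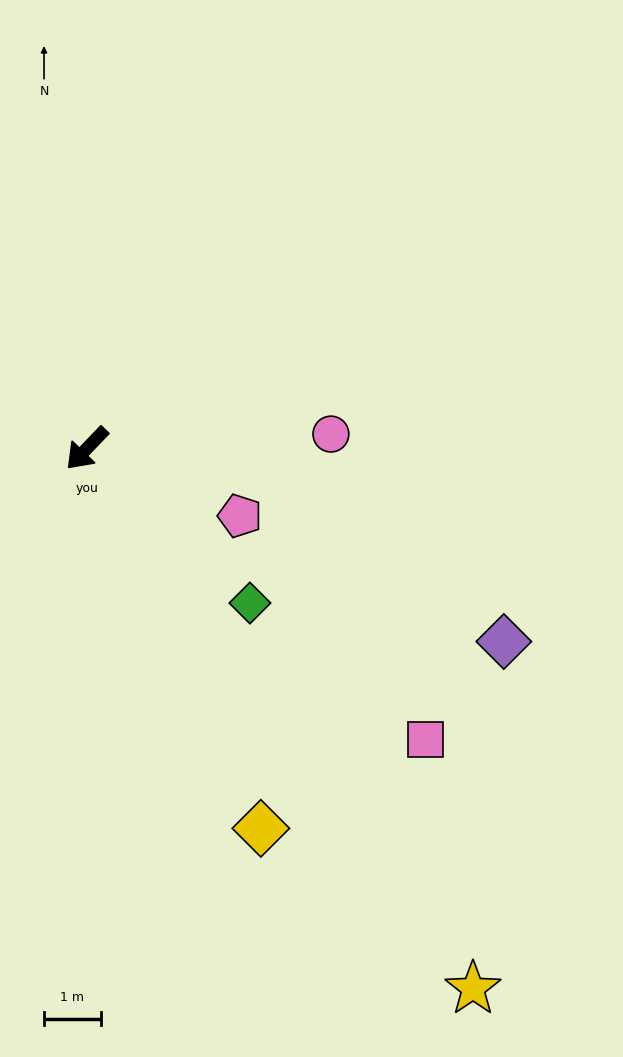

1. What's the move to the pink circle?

turn left 137°, forward 4.3 m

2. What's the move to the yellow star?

turn left 79°, forward 11.7 m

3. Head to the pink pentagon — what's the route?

turn left 110°, forward 2.9 m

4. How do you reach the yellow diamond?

turn left 68°, forward 7.4 m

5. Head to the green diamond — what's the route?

turn left 90°, forward 4.0 m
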